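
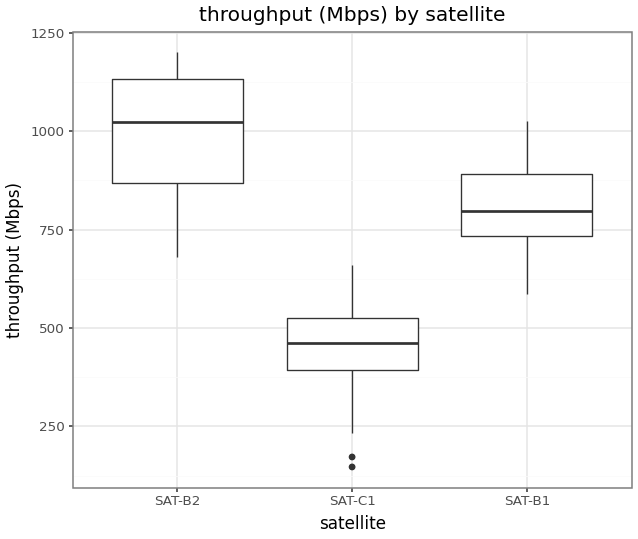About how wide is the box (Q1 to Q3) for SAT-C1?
≈ 150

Q3 ≈ 550, Q1 ≈ 400; IQR ≈ 150.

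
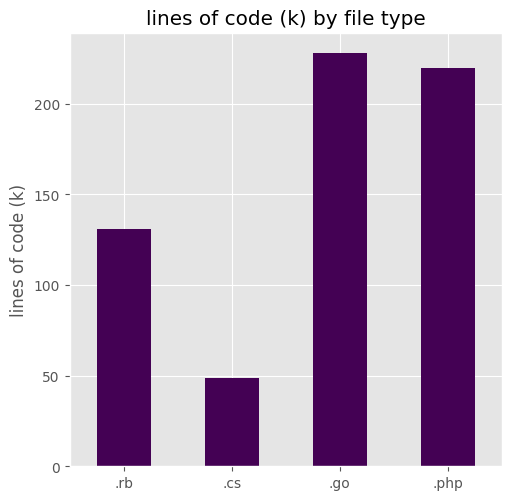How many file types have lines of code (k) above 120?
Above 120: .rb, .go, .php.

3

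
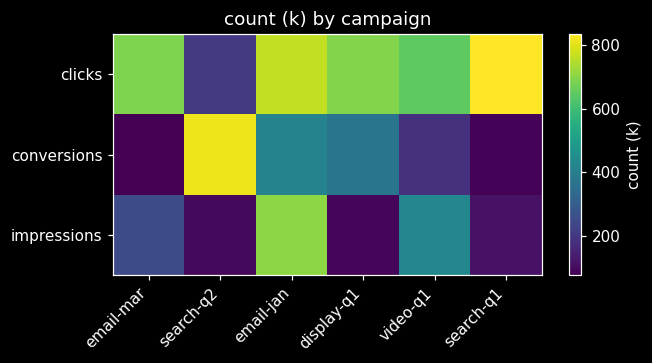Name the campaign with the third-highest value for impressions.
email-mar

Top 4 for impressions: email-jan ≈ 700, video-q1 ≈ 400, email-mar ≈ 300, search-q1 ≈ 100.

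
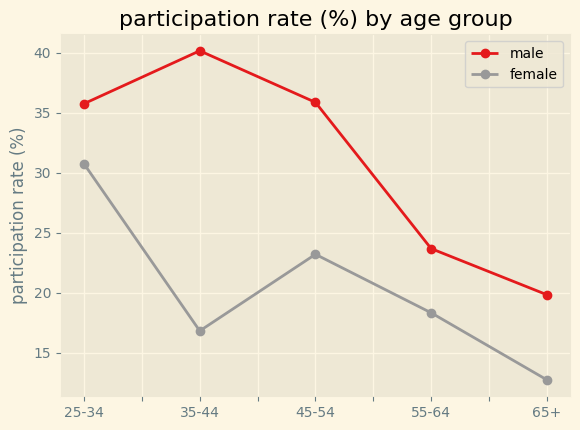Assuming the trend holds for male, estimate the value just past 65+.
≈ 12.5

Last three: 35, 25, 20 → slope ≈ -7.5/step → next ≈ 12.5.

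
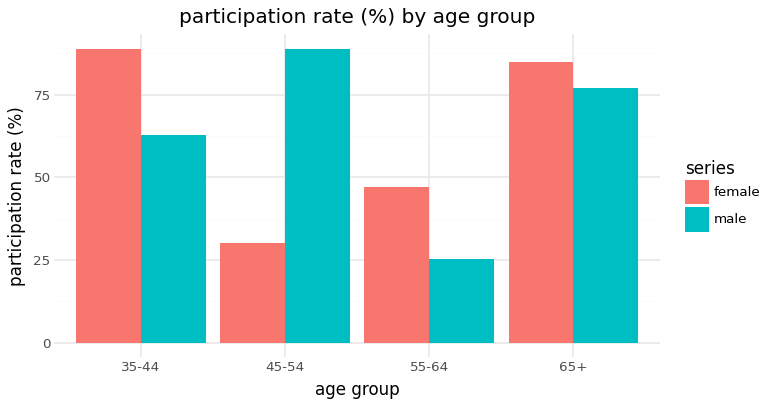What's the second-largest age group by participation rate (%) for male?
65+

Top 3 for male: 45-54 ≈ 90, 65+ ≈ 80, 35-44 ≈ 60.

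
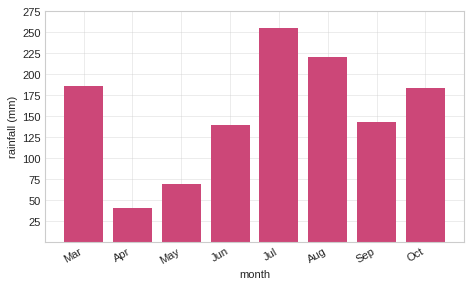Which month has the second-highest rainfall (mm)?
Aug

Top 3: Jul ≈ 250, Aug ≈ 225, Mar ≈ 175.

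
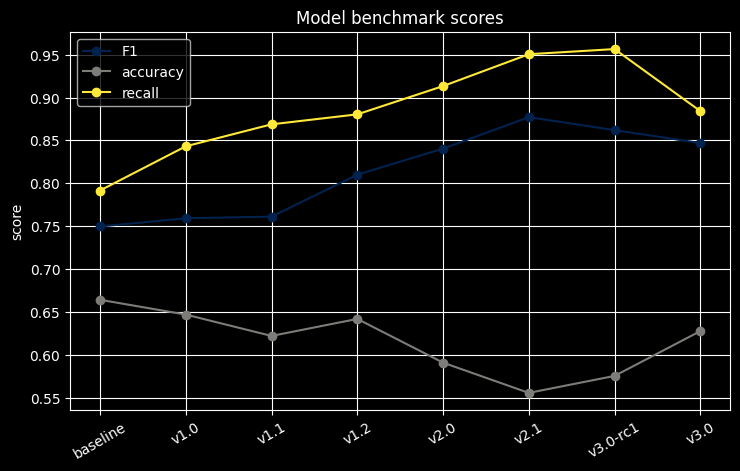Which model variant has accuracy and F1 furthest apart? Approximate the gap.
v2.1: accuracy ≈ 0.55, F1 ≈ 0.90 → gap ≈ 0.35. Next-largest (v3.0-rc1) is only ≈ 0.25.

v2.1, ≈ 0.35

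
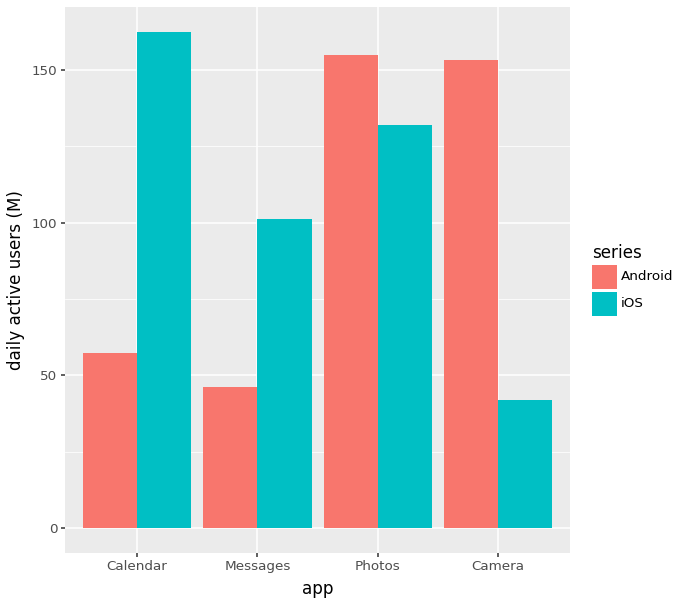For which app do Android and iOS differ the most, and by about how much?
Camera: Android ≈ 160, iOS ≈ 40 → gap ≈ 120. Next-largest (Calendar) is only ≈ 100.

Camera, ≈ 120 M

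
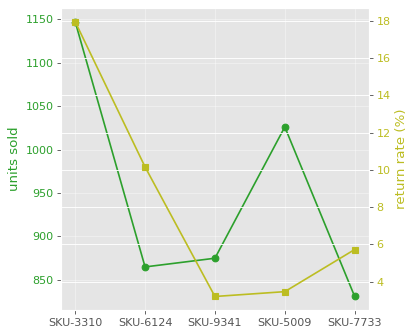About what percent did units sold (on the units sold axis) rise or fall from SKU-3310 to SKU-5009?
SKU-3310 ≈ 1150, SKU-5009 ≈ 1050; (1050 − 1150) / 1150 ≈ -8.7%.

≈ -8.7%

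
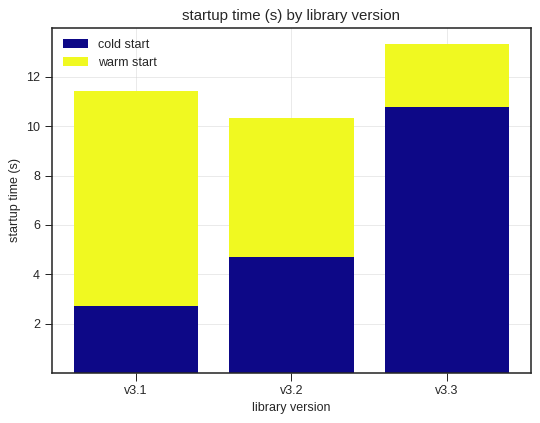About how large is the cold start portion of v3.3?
≈ 10

cold start top ≈ 10, bottom ≈ 0; segment ≈ 10.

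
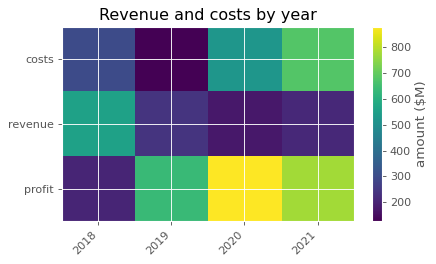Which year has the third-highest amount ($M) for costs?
2018

Top 4 for costs: 2021 ≈ 700, 2020 ≈ 500, 2018 ≈ 300, 2019 ≈ 100.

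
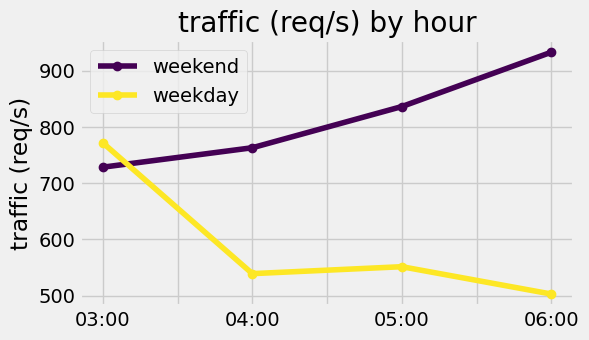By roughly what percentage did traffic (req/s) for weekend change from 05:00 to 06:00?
05:00 ≈ 850, 06:00 ≈ 950; (950 − 850) / 850 ≈ +11.8%.

≈ +11.8%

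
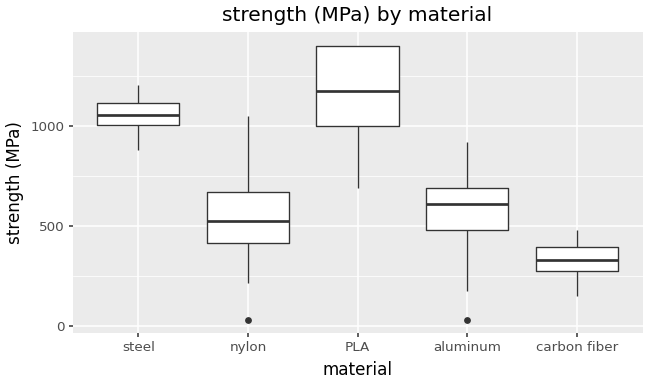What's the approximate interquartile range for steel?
Q3 ≈ 1100, Q1 ≈ 1000; IQR ≈ 100.

≈ 100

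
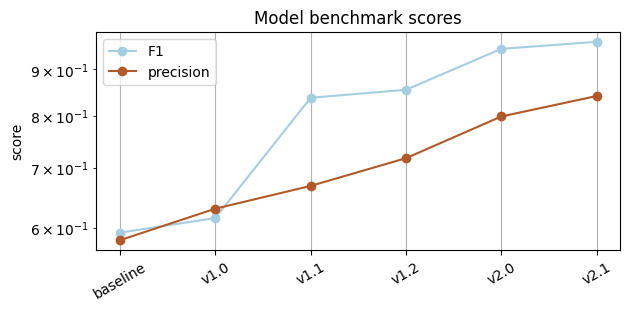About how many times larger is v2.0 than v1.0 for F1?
≈ 1.58×

v2.0 ≈ 0.95, v1.0 ≈ 0.60; 0.95/0.60 ≈ 1.58.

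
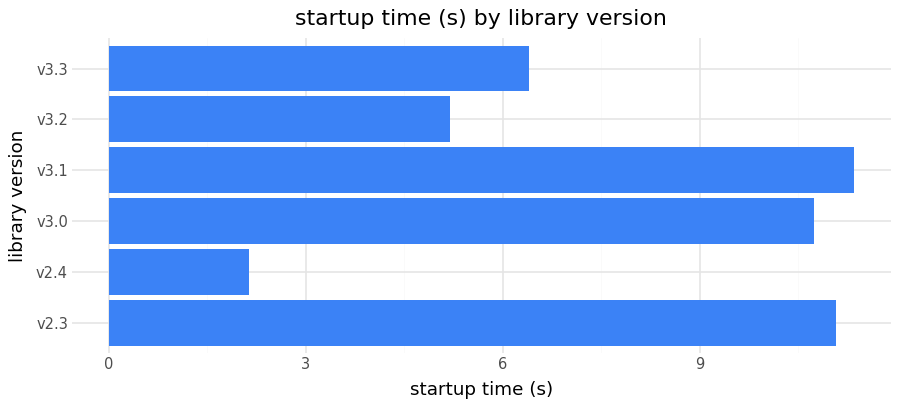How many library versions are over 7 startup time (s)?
3

Above 7: v2.3, v3.0, v3.1.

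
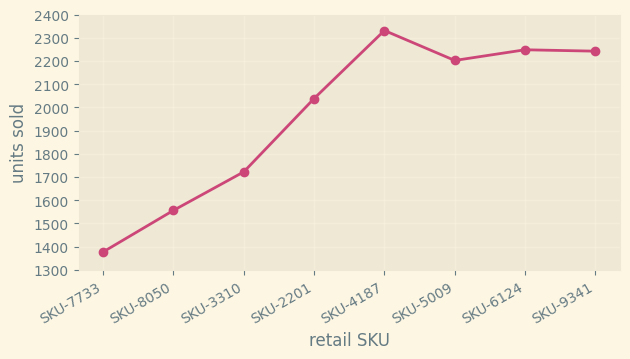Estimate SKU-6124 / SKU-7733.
≈ 1.57×

SKU-6124 ≈ 2200, SKU-7733 ≈ 1400; 2200/1400 ≈ 1.57.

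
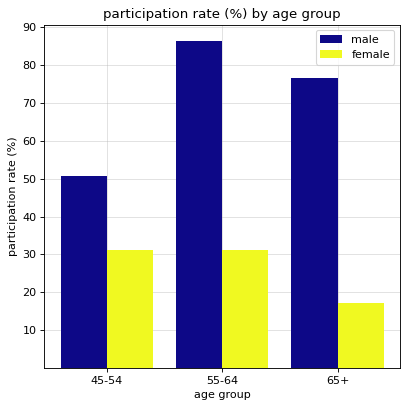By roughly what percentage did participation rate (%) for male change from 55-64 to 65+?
≈ -11.1%

55-64 ≈ 90, 65+ ≈ 80; (80 − 90) / 90 ≈ -11.1%.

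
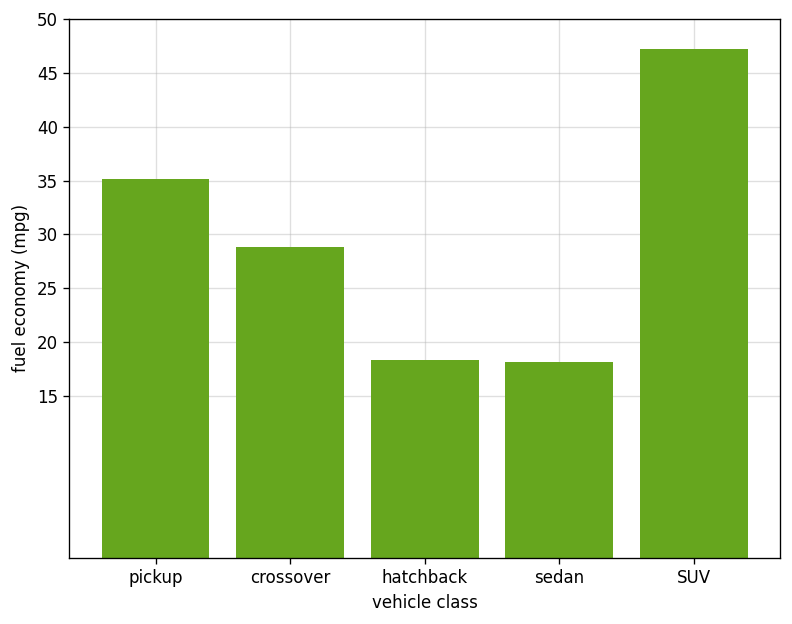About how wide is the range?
≈ 25

Max SUV ≈ 45, min sedan ≈ 20; range ≈ 25.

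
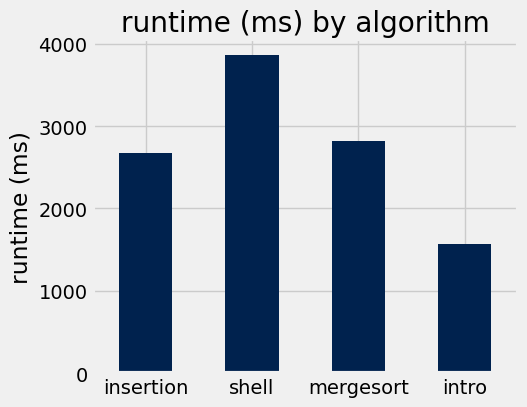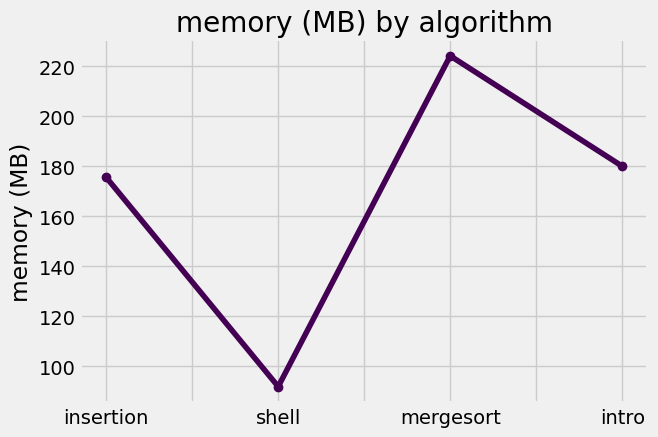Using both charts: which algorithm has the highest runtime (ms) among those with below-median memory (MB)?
Chart 2 median memory (MB) ≈ 175; below-median algorithms: insertion, shell. Among those, shell has the highest runtime (ms) (≈ 4000).

shell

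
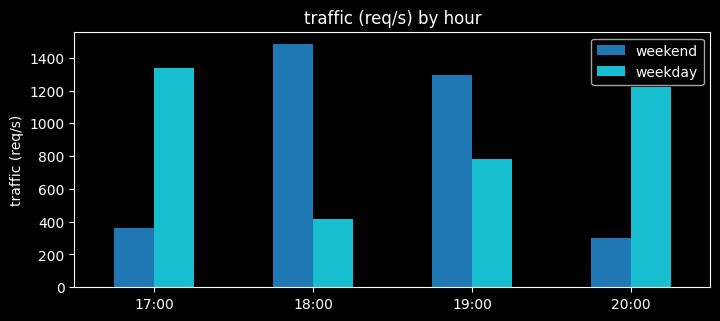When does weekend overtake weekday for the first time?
17:00: weekend ≈ 400 vs weekday ≈ 1400 (not yet); 18:00: weekend ≈ 1400 vs weekday ≈ 400 (first crossover).

18:00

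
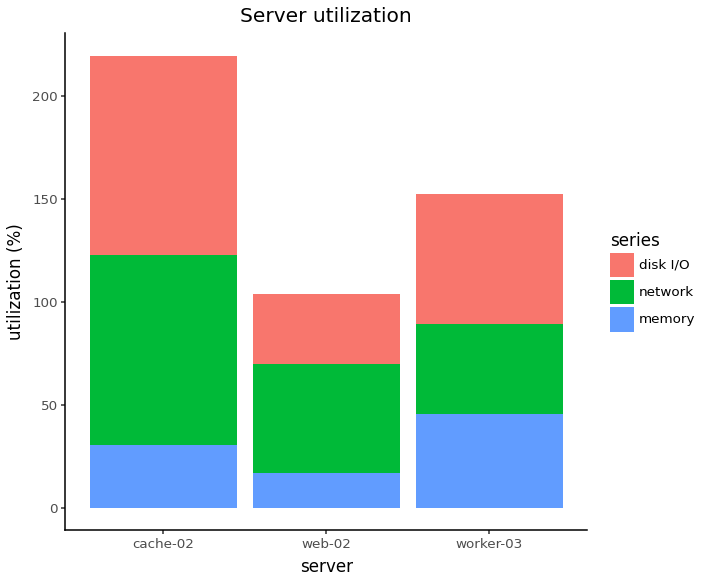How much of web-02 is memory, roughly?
memory top ≈ 20, bottom ≈ 0; segment ≈ 20.

≈ 20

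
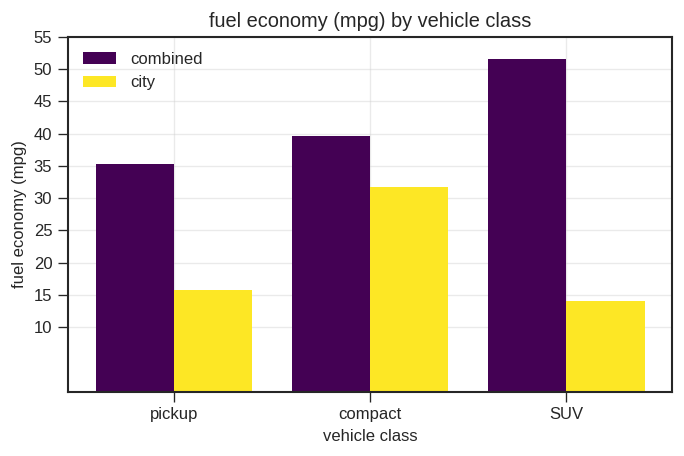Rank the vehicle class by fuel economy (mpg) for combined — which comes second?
compact

Top 3 for combined: SUV ≈ 50, compact ≈ 40, pickup ≈ 35.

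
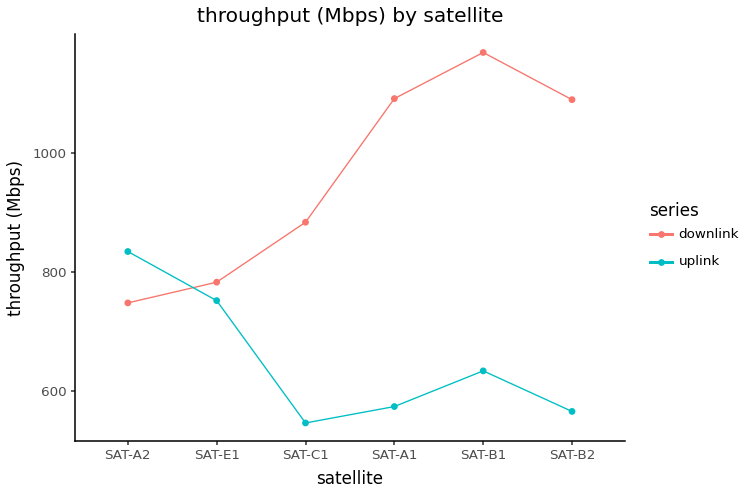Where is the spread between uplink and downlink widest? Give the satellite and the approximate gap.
SAT-B1: uplink ≈ 600, downlink ≈ 1200 → gap ≈ 600. Next-largest (SAT-B2) is only ≈ 500.

SAT-B1, ≈ 600 Mbps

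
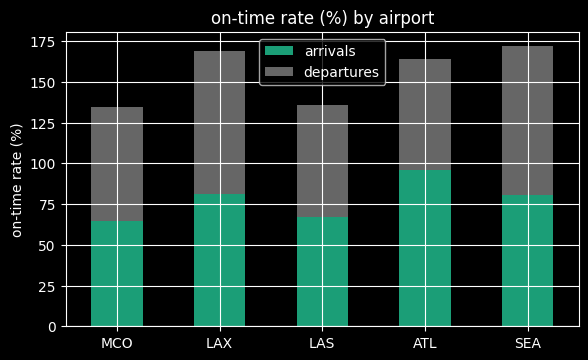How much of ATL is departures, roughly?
≈ 60

departures top ≈ 160, bottom ≈ 100; segment ≈ 60.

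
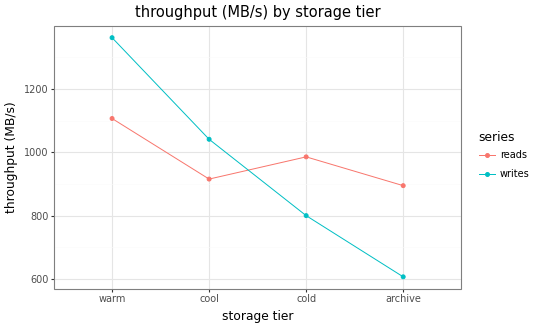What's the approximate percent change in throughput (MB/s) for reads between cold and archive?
≈ -10%

cold ≈ 1000, archive ≈ 900; (900 − 1000) / 1000 ≈ -10%.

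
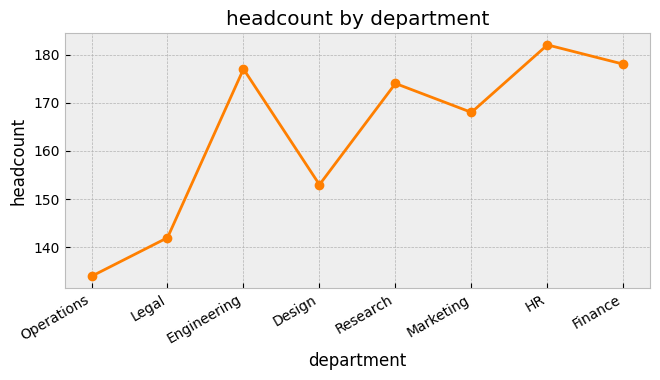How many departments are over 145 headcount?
6

Above 145: Engineering, Design, Research, Marketing, HR, Finance.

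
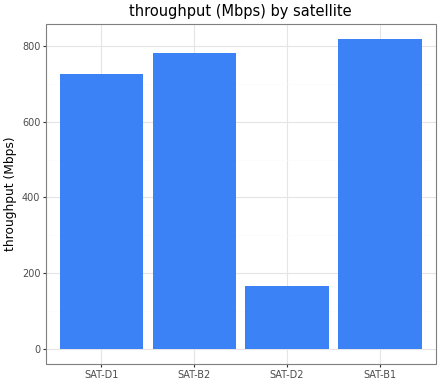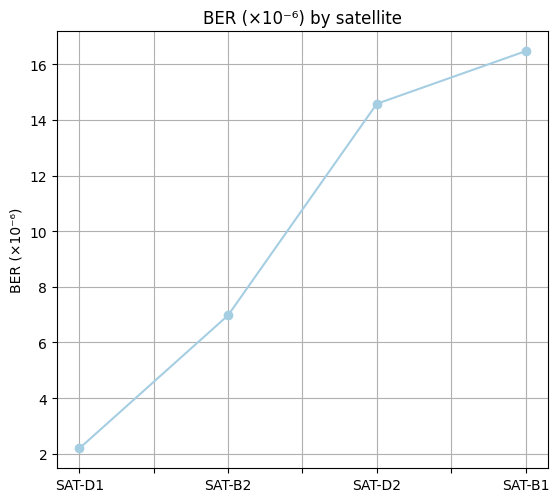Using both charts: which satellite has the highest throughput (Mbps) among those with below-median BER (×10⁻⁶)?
SAT-B2

Chart 2 median BER (×10⁻⁶) ≈ 10; below-median satellites: SAT-D1, SAT-B2. Among those, SAT-B2 has the highest throughput (Mbps) (≈ 800).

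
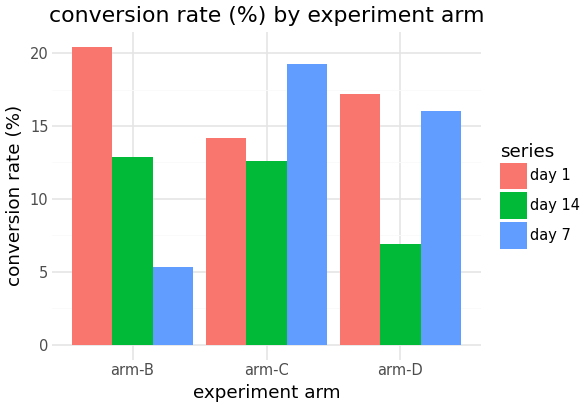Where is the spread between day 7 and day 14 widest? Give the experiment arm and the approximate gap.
arm-D: day 7 ≈ 16, day 14 ≈ 6 → gap ≈ 10. Next-largest (arm-B) is only ≈ 6.

arm-D, ≈ 10 %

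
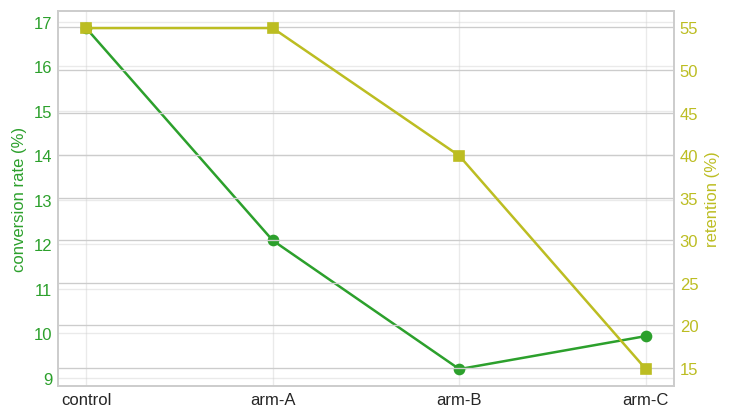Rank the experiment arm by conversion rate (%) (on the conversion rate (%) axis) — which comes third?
arm-C

Top 4 (on the conversion rate (%) axis): control ≈ 17, arm-A ≈ 12, arm-C ≈ 10, arm-B ≈ 9.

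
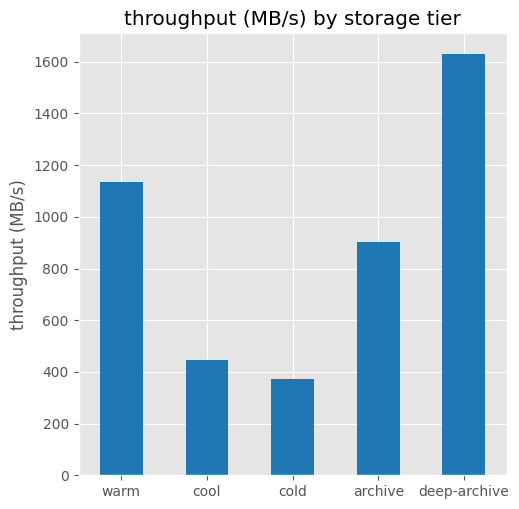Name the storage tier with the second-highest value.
warm

Top 3: deep-archive ≈ 1600, warm ≈ 1200, archive ≈ 1000.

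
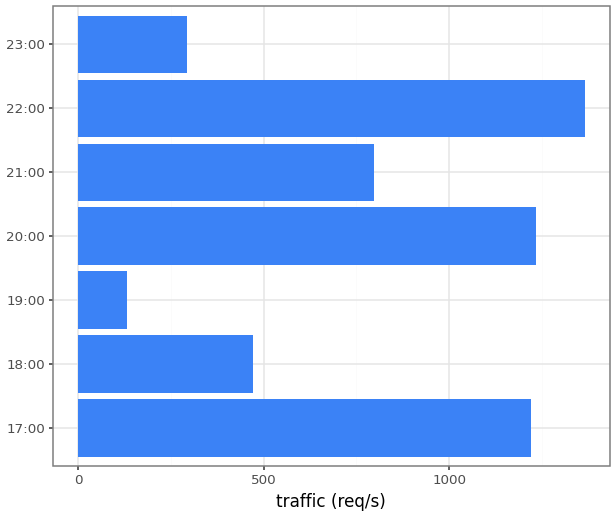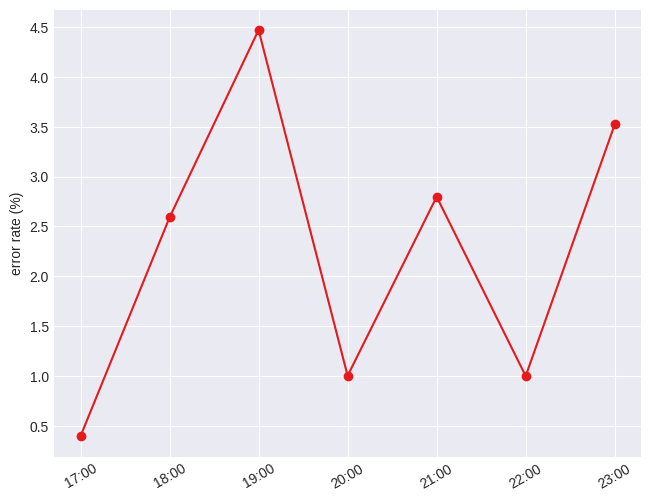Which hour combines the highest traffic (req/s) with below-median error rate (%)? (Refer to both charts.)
22:00

Chart 2 median error rate (%) ≈ 2.5; below-median hours: 17:00, 20:00, 22:00. Among those, 22:00 has the highest traffic (req/s) (≈ 1400).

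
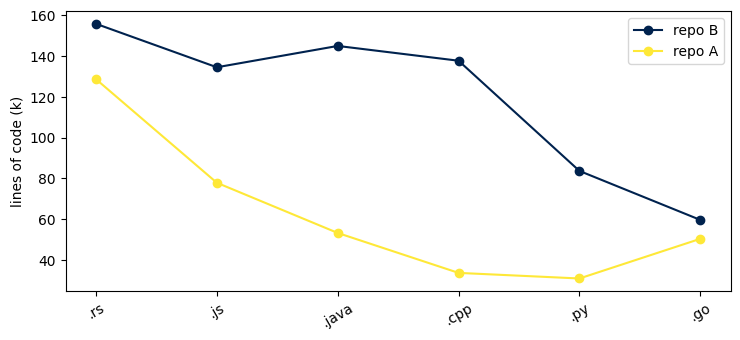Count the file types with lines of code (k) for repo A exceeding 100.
1

Above 100: .rs.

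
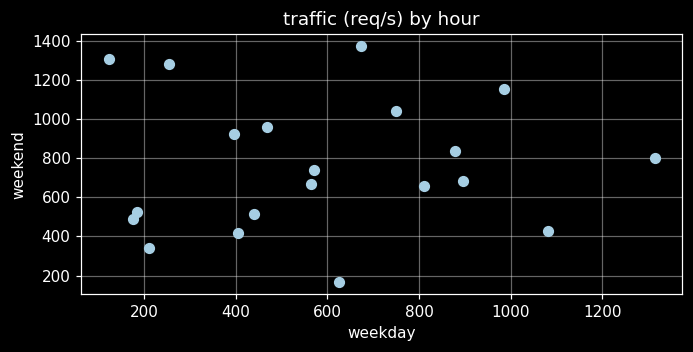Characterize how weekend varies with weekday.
no clear correlation

Points are roughly uncorrelated; weak (|r| ≈ 0.0).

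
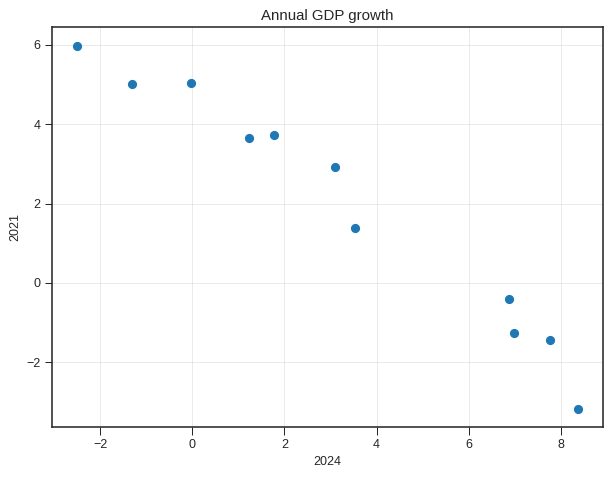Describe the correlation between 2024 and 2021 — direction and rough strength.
negative, strong

Points are negatively correlated; strong (|r| ≈ 1.0).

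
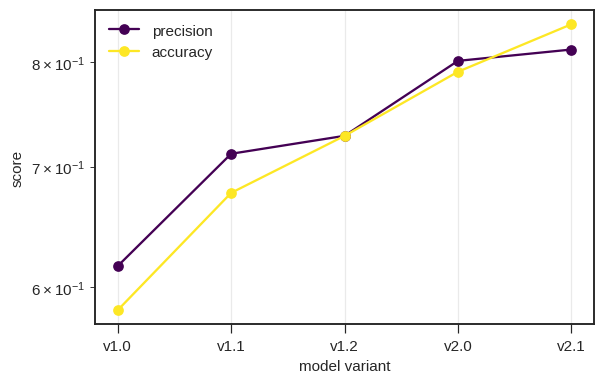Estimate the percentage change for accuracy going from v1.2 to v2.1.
≈ +13.3%

v1.2 ≈ 0.75, v2.1 ≈ 0.85; (0.85 − 0.75) / 0.75 ≈ +13.3%.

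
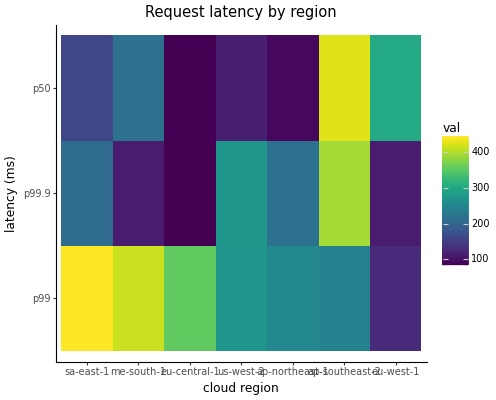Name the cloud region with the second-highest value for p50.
eu-west-1

Top 3 for p50: ap-southeast-2 ≈ 450, eu-west-1 ≈ 300, me-south-1 ≈ 200.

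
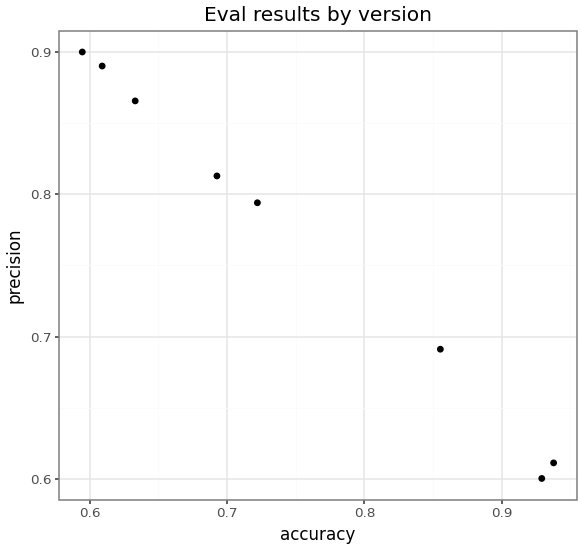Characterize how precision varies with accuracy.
Points are negatively correlated; strong (|r| ≈ 1.0).

negative, strong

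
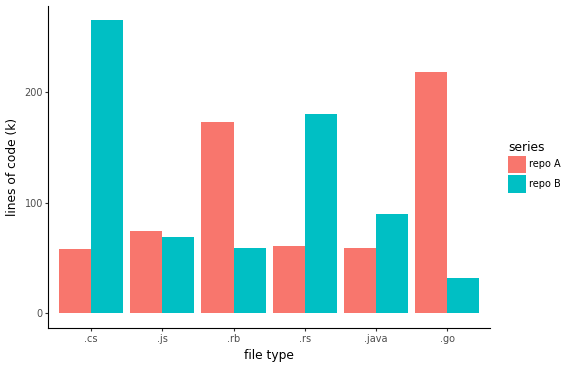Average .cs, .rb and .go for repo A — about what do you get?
≈ 150

(50 + 175 + 225) / 3 ≈ 150.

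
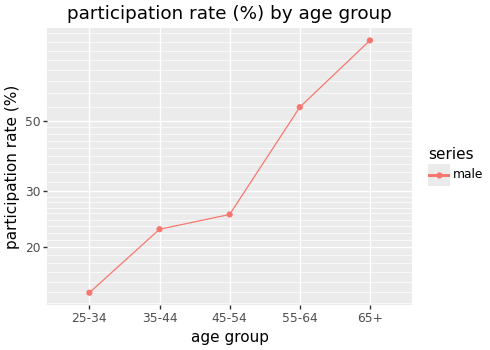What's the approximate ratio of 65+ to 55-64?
≈ 1.5×

65+ ≈ 90, 55-64 ≈ 60; 90/60 ≈ 1.5.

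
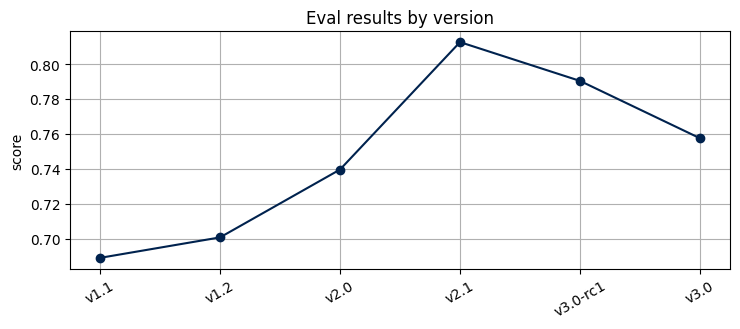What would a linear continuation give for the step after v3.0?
Last three: 0.82, 0.80, 0.76 → slope ≈ -0.03/step → next ≈ 0.73.

≈ 0.73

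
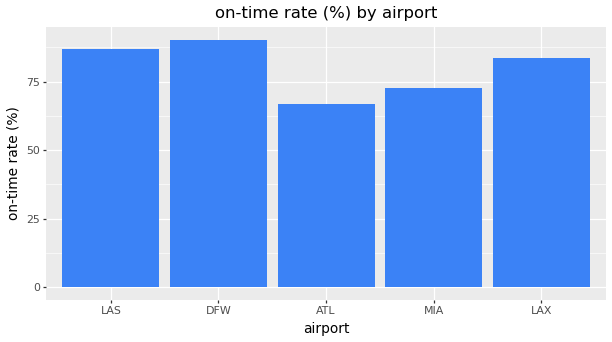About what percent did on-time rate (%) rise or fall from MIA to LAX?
≈ +14.3%

MIA ≈ 70, LAX ≈ 80; (80 − 70) / 70 ≈ +14.3%.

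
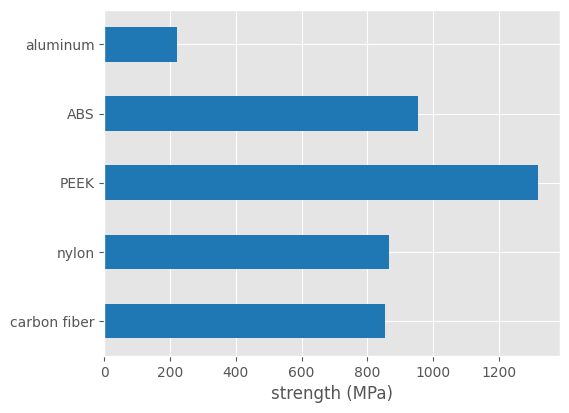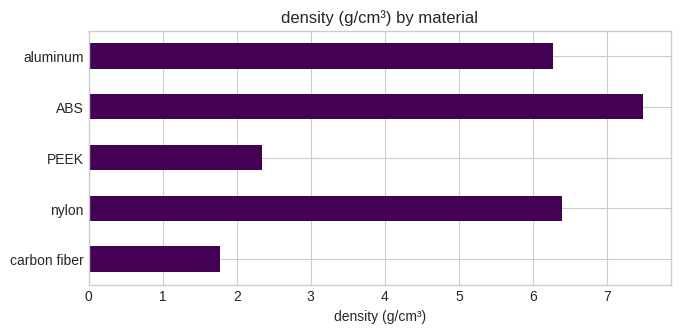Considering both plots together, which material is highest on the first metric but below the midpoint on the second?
PEEK

Chart 2 median density (g/cm³) ≈ 6; below-median materials: carbon fiber, PEEK. Among those, PEEK has the highest strength (MPa) (≈ 1400).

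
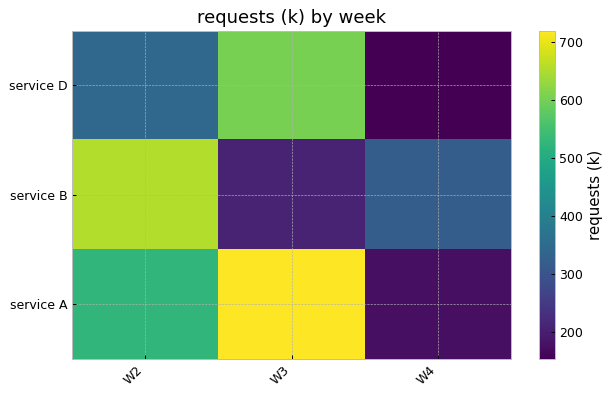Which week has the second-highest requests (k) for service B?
Top 3 for service B: W2 ≈ 650, W4 ≈ 300, W3 ≈ 200.

W4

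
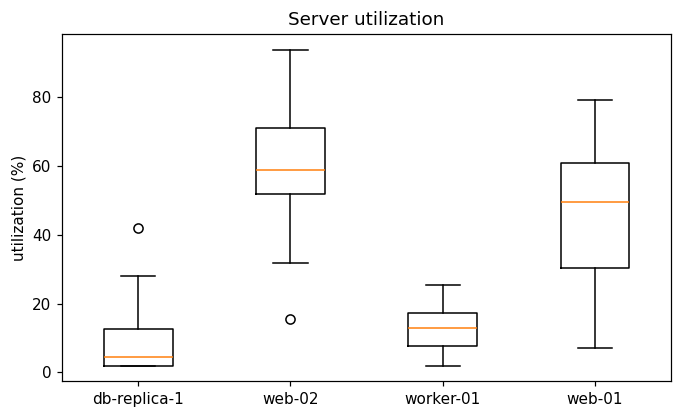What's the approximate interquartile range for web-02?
≈ 20

Q3 ≈ 70, Q1 ≈ 50; IQR ≈ 20.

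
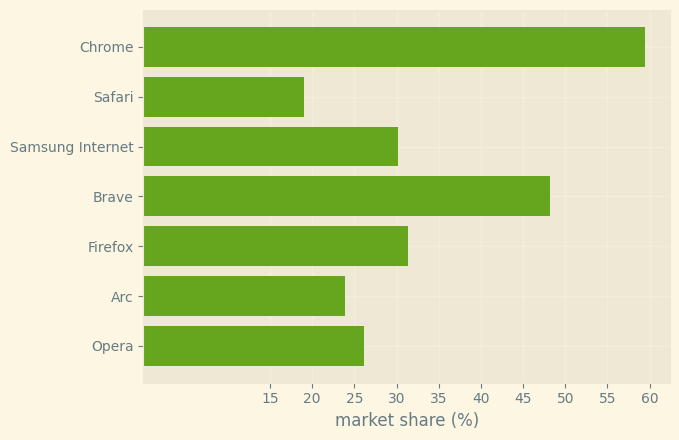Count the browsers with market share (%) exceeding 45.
2

Above 45: Chrome, Brave.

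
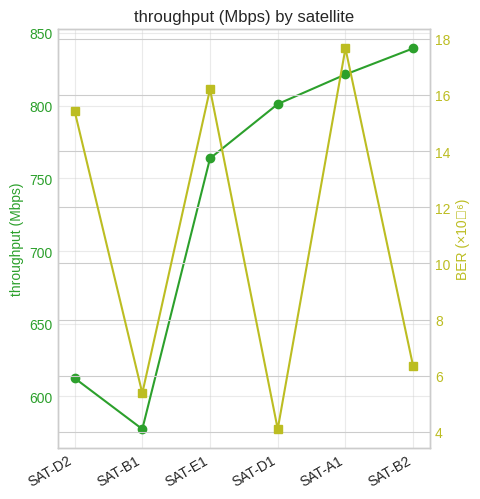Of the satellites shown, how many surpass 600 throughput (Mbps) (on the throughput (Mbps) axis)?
5

Above 600: SAT-D2, SAT-E1, SAT-D1, SAT-A1, SAT-B2.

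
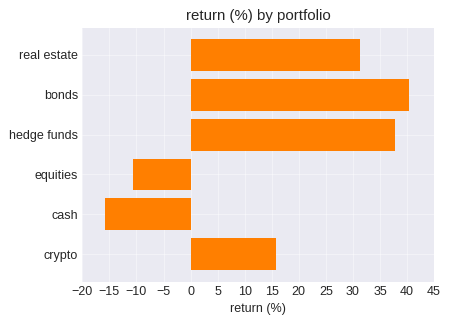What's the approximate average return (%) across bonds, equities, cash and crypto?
≈ 8

(40 + -10 + -15 + 15) / 4 ≈ 8.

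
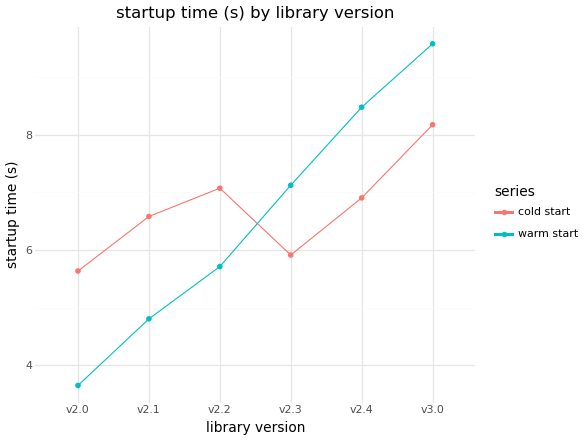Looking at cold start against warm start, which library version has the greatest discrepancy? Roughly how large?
v2.0, ≈ 2.0 s

v2.0: cold start ≈ 5.5, warm start ≈ 3.5 → gap ≈ 2.0. Next-largest (v2.1) is only ≈ 1.5.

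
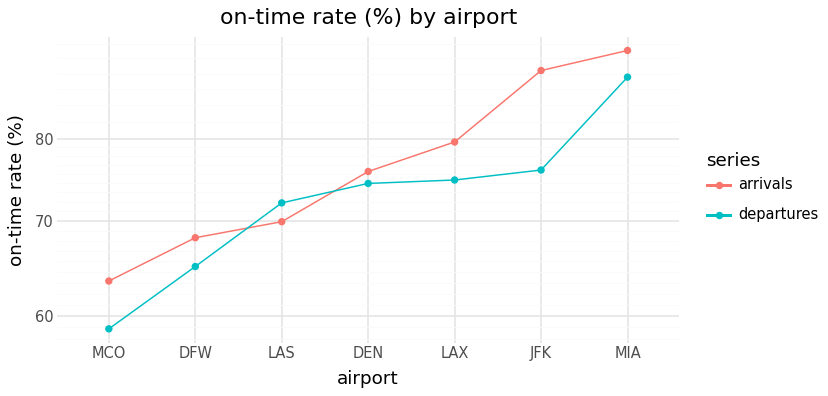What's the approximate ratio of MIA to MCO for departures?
MIA ≈ 90, MCO ≈ 60; 90/60 ≈ 1.5.

≈ 1.5×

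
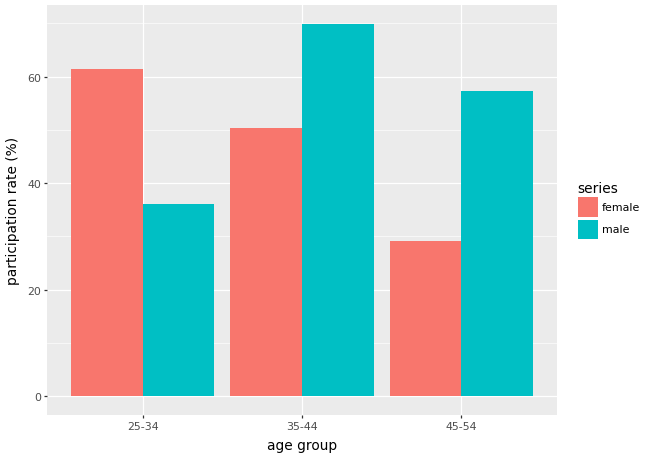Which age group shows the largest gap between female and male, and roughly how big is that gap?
45-54: female ≈ 30, male ≈ 60 → gap ≈ 30. Next-largest (25-34) is only ≈ 20.

45-54, ≈ 30 %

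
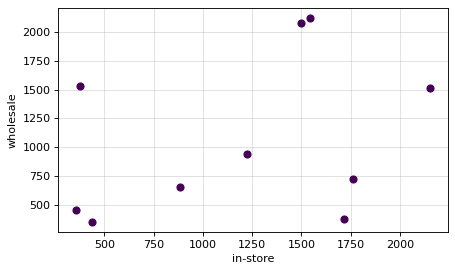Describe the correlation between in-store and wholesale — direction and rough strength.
Points are positively correlated; weak (|r| ≈ 0.3).

positive, weak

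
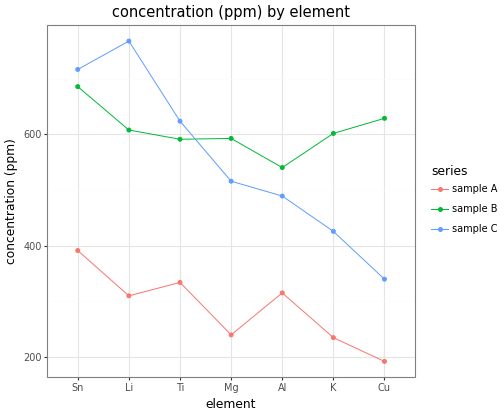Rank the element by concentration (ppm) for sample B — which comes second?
Top 3 for sample B: Sn ≈ 700, Cu ≈ 650, Li ≈ 600.

Cu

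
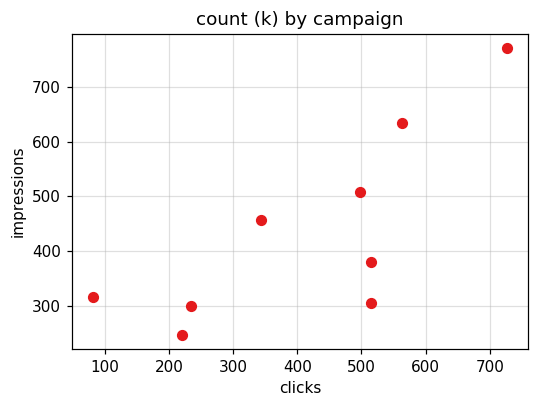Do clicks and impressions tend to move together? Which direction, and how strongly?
Points are positively correlated; strong (|r| ≈ 0.8).

positive, strong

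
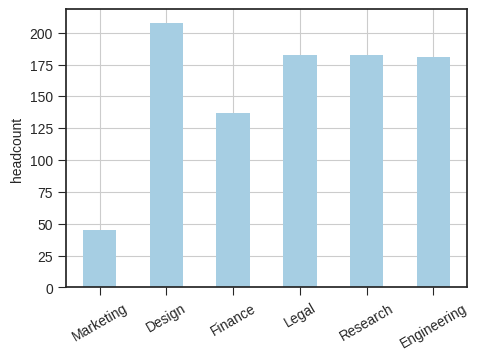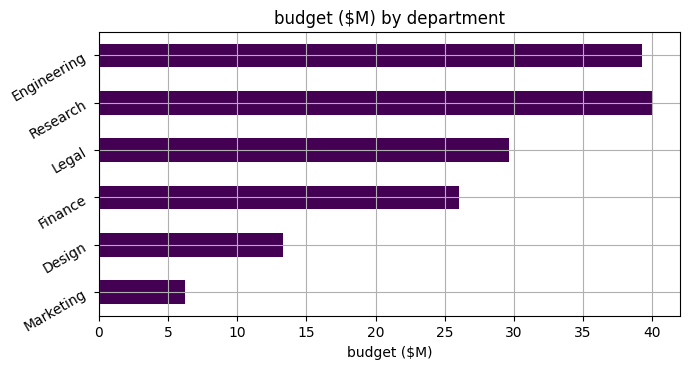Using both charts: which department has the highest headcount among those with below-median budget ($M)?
Chart 2 median budget ($M) ≈ 30; below-median departments: Marketing, Design, Finance. Among those, Design has the highest headcount (≈ 200).

Design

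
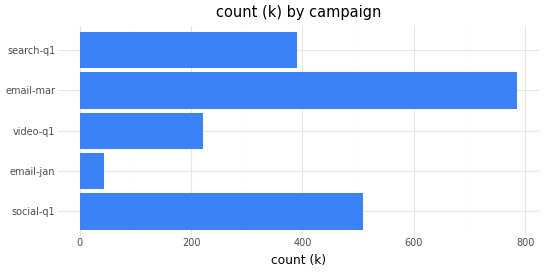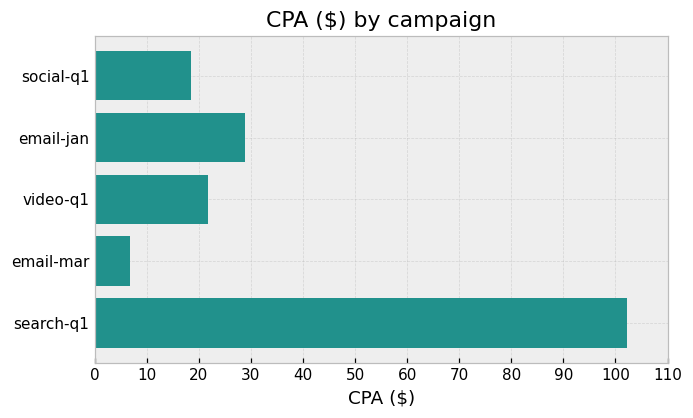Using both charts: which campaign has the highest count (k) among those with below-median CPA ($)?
email-mar

Chart 2 median CPA ($) ≈ 20; below-median campaigns: social-q1, email-mar. Among those, email-mar has the highest count (k) (≈ 800).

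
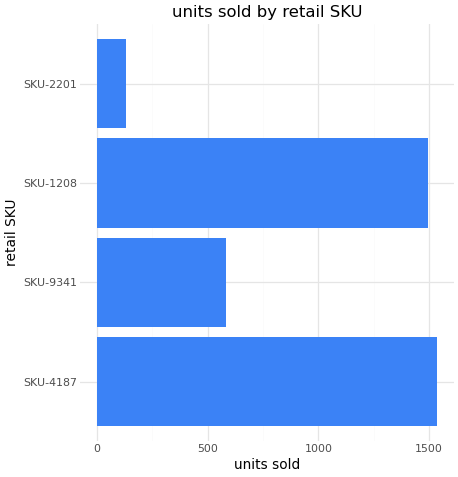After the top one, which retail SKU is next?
SKU-1208

Top 3: SKU-4187 ≈ 1600, SKU-1208 ≈ 1400, SKU-9341 ≈ 600.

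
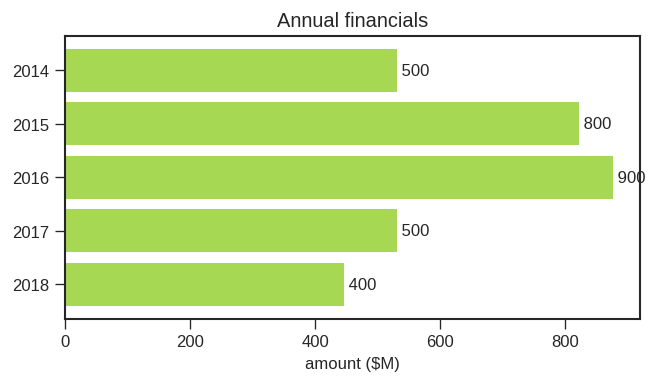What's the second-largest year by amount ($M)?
2015

Top 3: 2016 ≈ 900, 2015 ≈ 800, 2017 ≈ 500.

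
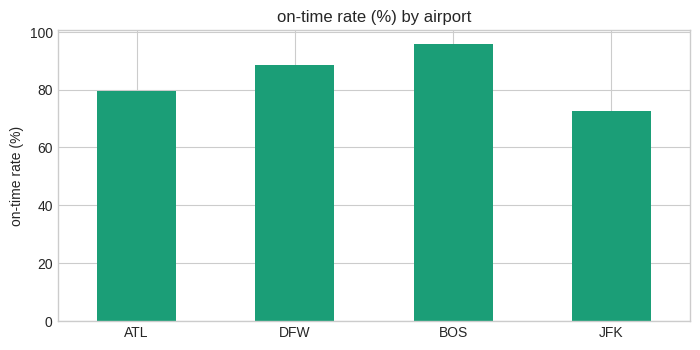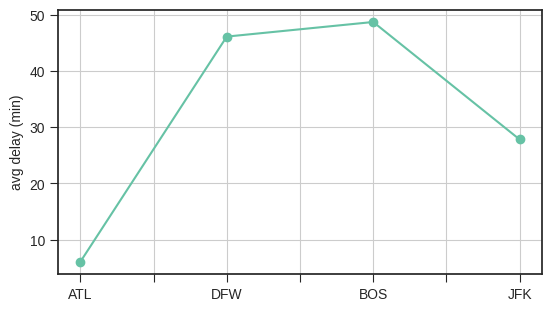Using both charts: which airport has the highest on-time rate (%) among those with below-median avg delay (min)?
Chart 2 median avg delay (min) ≈ 35; below-median airports: ATL, JFK. Among those, ATL has the highest on-time rate (%) (≈ 80).

ATL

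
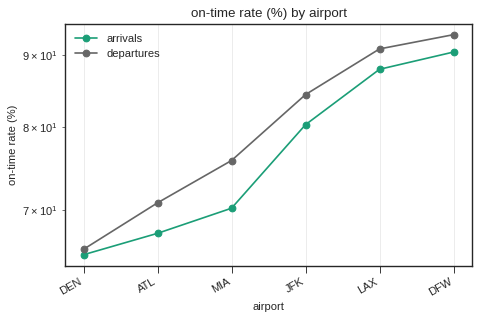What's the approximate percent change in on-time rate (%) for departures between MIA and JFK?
≈ +13.3%

MIA ≈ 75, JFK ≈ 85; (85 − 75) / 75 ≈ +13.3%.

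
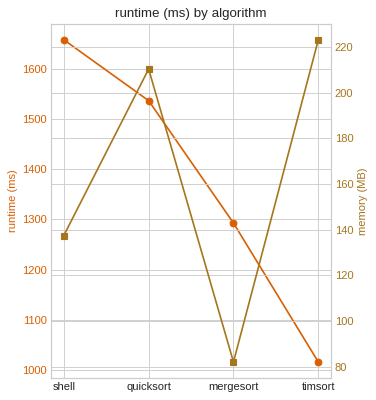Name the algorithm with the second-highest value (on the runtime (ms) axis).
quicksort

Top 3 (on the runtime (ms) axis): shell ≈ 1700, quicksort ≈ 1500, mergesort ≈ 1300.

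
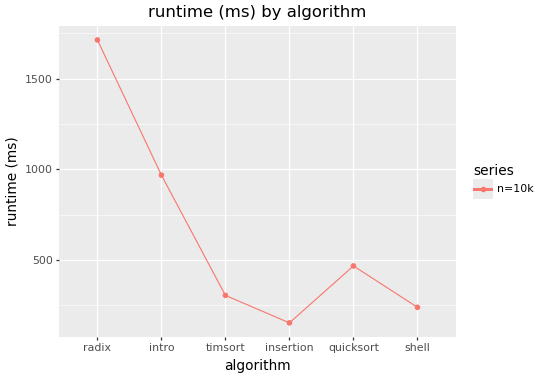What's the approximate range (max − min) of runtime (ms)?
≈ 1600

Max radix ≈ 1800, min insertion ≈ 200; range ≈ 1600.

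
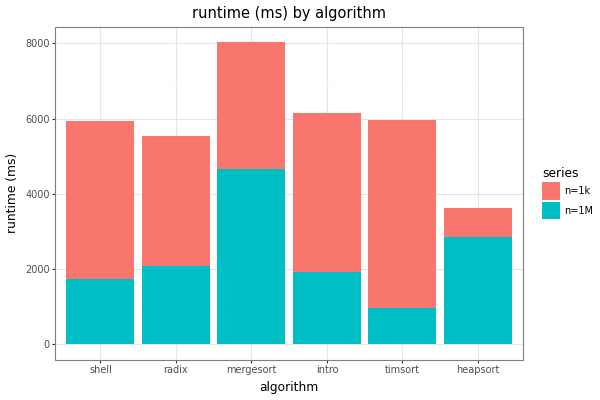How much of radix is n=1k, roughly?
n=1k top ≈ 6000, bottom ≈ 2000; segment ≈ 4000.

≈ 4000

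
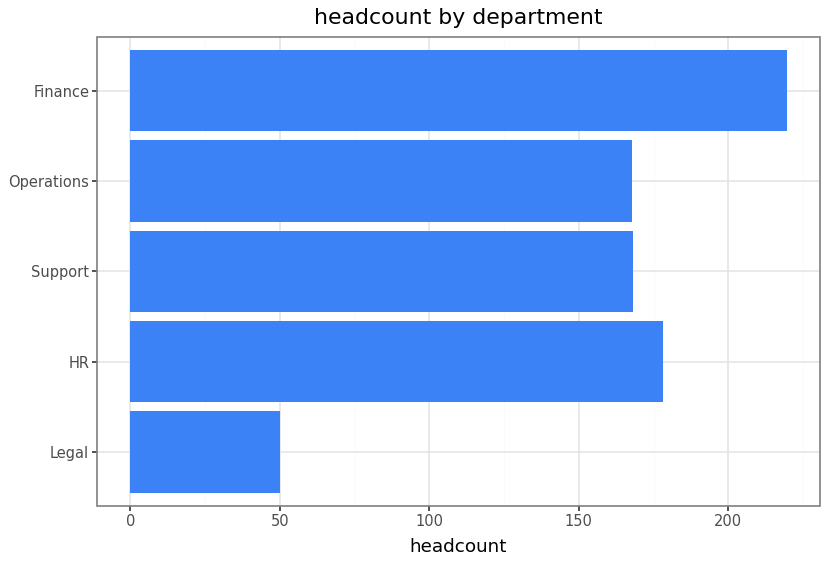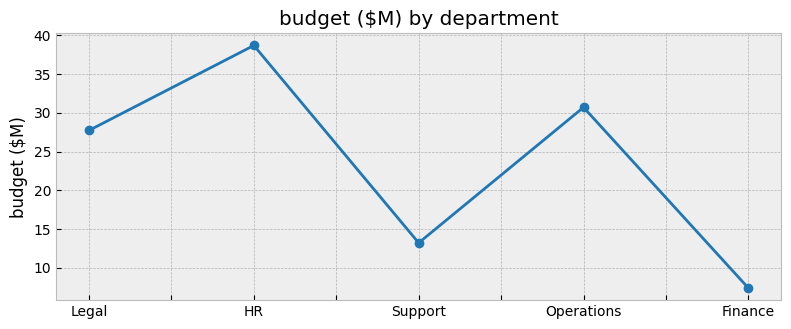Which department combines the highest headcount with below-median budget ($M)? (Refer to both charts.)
Finance

Chart 2 median budget ($M) ≈ 30; below-median departments: Support, Finance. Among those, Finance has the highest headcount (≈ 225).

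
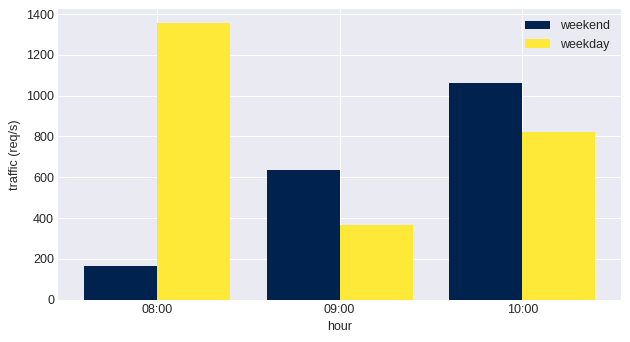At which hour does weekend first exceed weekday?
09:00

08:00: weekend ≈ 200 vs weekday ≈ 1400 (not yet); 09:00: weekend ≈ 600 vs weekday ≈ 400 (first crossover).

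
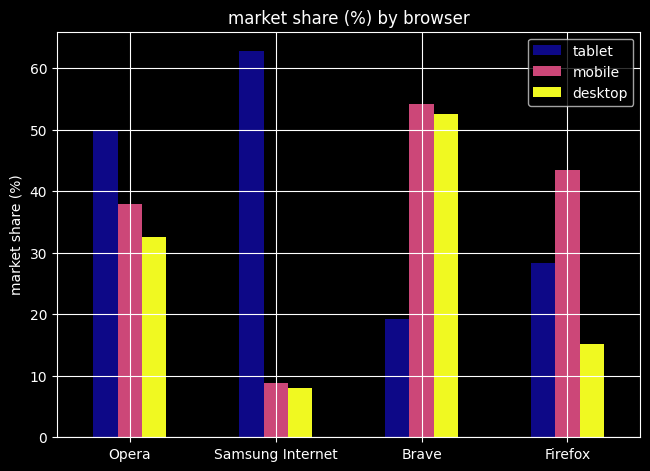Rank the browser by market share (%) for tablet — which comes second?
Opera

Top 3 for tablet: Samsung Internet ≈ 60, Opera ≈ 50, Firefox ≈ 30.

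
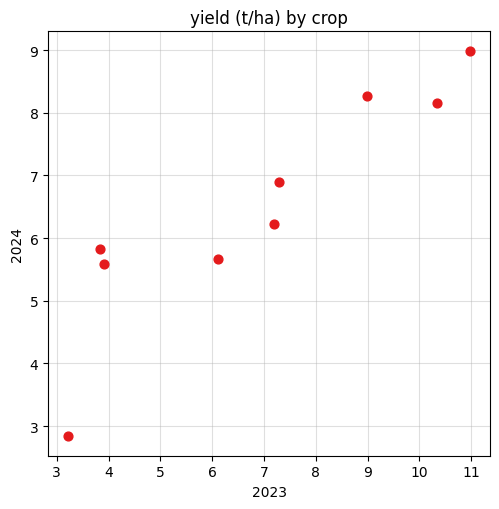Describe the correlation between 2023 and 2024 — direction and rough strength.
positive, strong

Points are positively correlated; strong (|r| ≈ 0.9).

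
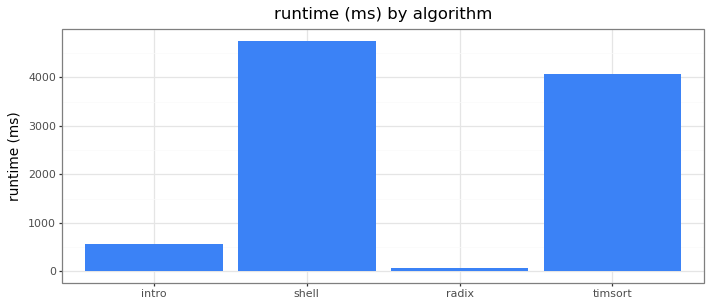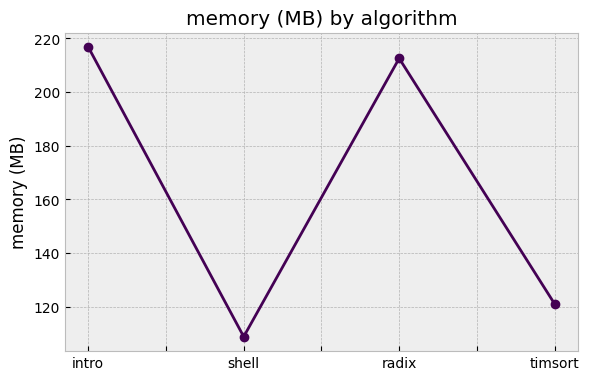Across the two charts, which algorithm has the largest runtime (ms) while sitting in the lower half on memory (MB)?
Chart 2 median memory (MB) ≈ 160; below-median algorithms: shell, timsort. Among those, shell has the highest runtime (ms) (≈ 5000).

shell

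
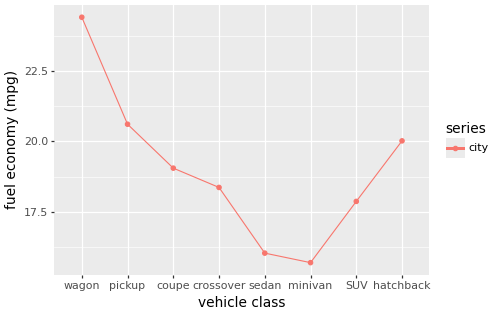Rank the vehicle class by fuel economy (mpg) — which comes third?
Top 4: wagon ≈ 24, pickup ≈ 21, hatchback ≈ 20, coupe ≈ 19.

hatchback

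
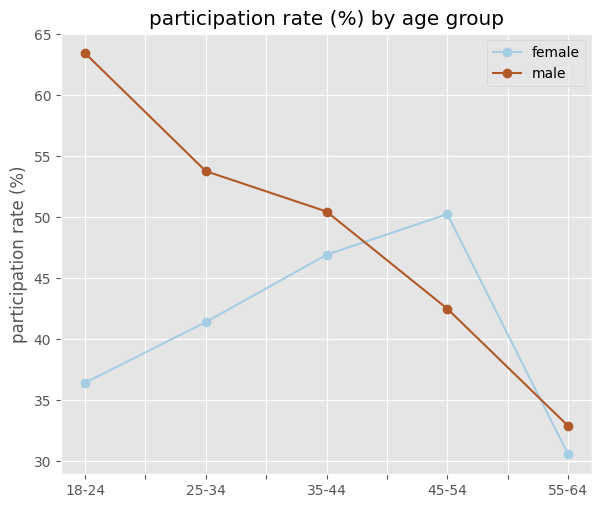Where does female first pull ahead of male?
45-54

35-44: female ≈ 45 vs male ≈ 50 (not yet); 45-54: female ≈ 50 vs male ≈ 40 (first crossover).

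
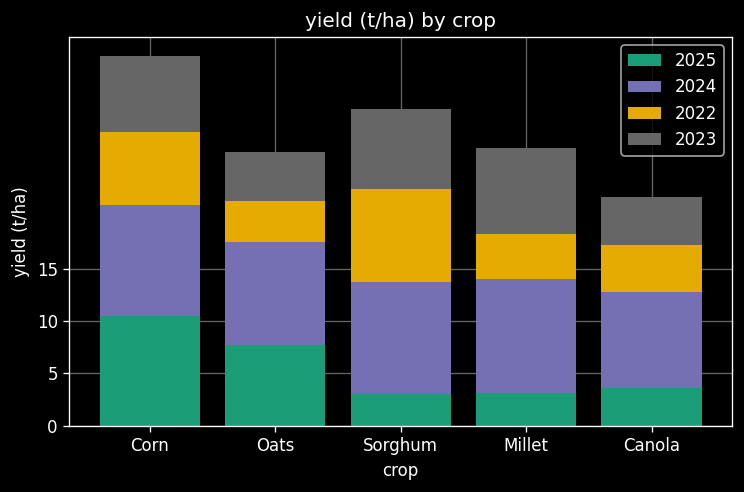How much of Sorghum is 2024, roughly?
2024 top ≈ 15, bottom ≈ 5; segment ≈ 10.

≈ 10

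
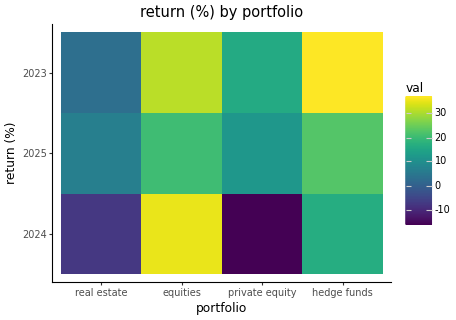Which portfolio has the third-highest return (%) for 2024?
real estate

Top 4 for 2024: equities ≈ 35, hedge funds ≈ 15, real estate ≈ -10, private equity ≈ -15.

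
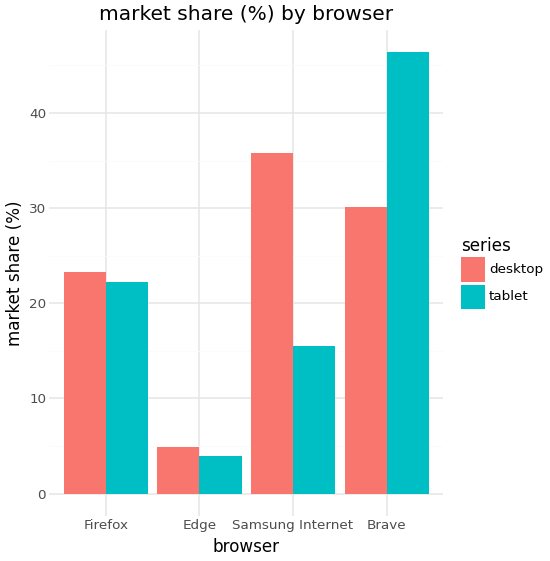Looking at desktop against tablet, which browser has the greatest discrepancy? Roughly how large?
Samsung Internet: desktop ≈ 35, tablet ≈ 15 → gap ≈ 20. Next-largest (Brave) is only ≈ 15.

Samsung Internet, ≈ 20 %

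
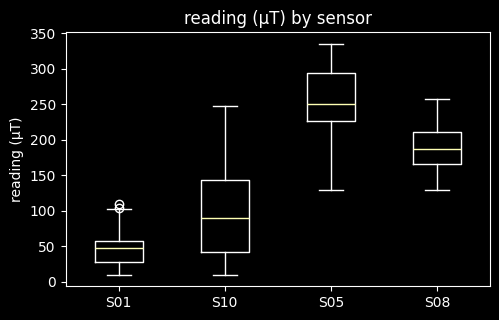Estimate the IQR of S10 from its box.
Q3 ≈ 140, Q1 ≈ 40; IQR ≈ 100.

≈ 100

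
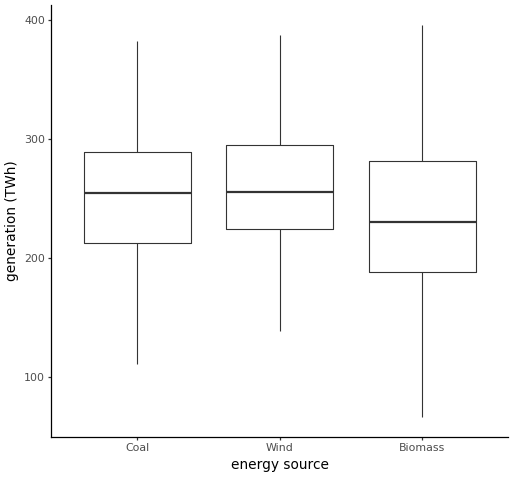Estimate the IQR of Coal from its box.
≈ 78

Q3 ≈ 290, Q1 ≈ 212; IQR ≈ 78.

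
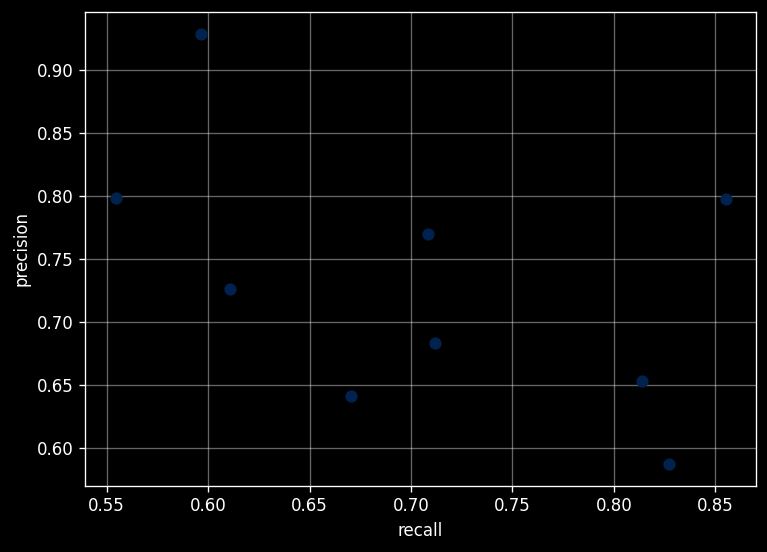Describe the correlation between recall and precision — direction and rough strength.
Points are negatively correlated; moderate (|r| ≈ 0.5).

negative, moderate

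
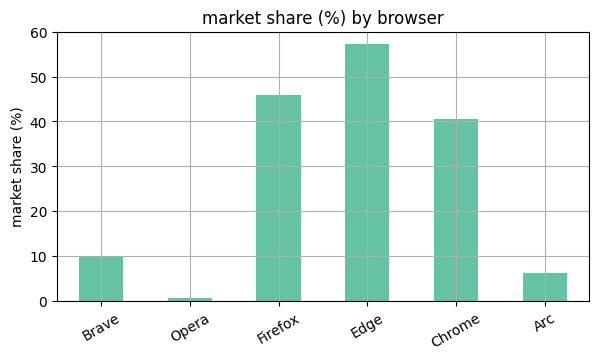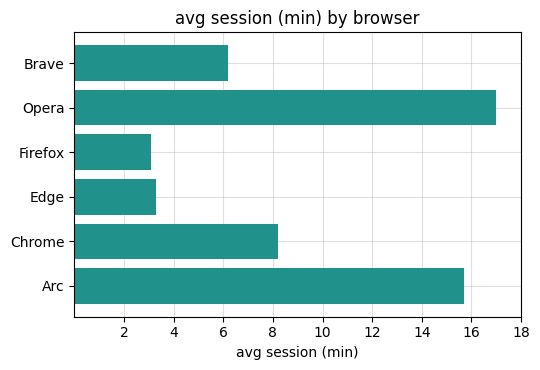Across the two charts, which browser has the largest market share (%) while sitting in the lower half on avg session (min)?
Chart 2 median avg session (min) ≈ 8; below-median browsers: Brave, Firefox, Edge. Among those, Edge has the highest market share (%) (≈ 60).

Edge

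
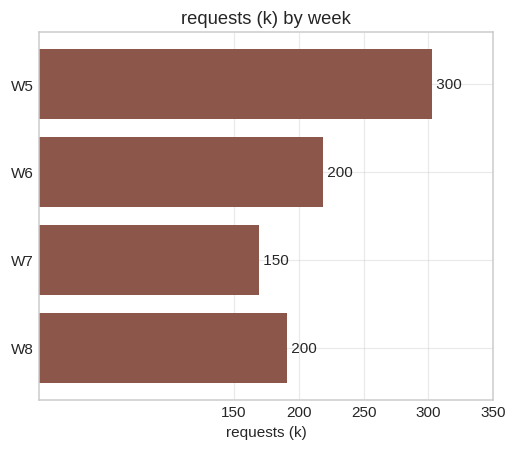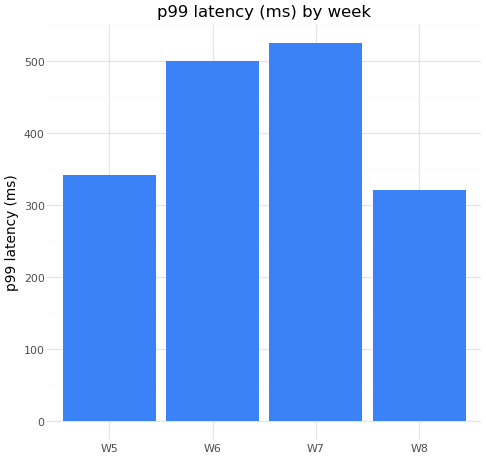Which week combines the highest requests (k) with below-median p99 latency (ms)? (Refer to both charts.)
W5

Chart 2 median p99 latency (ms) ≈ 400; below-median weeks: W5, W8. Among those, W5 has the highest requests (k) (≈ 300).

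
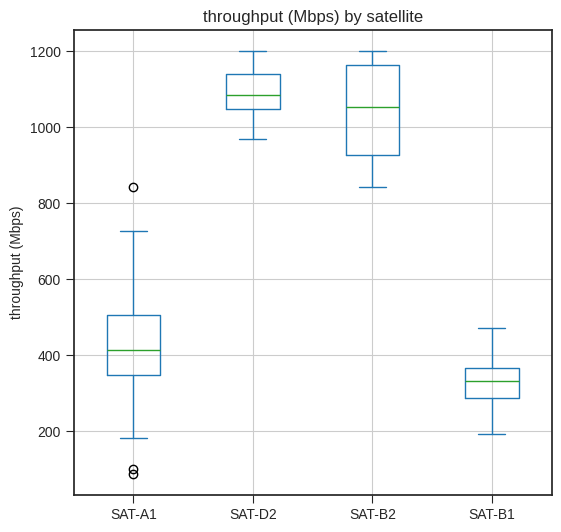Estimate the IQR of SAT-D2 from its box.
Q3 ≈ 1100, Q1 ≈ 1000; IQR ≈ 100.

≈ 100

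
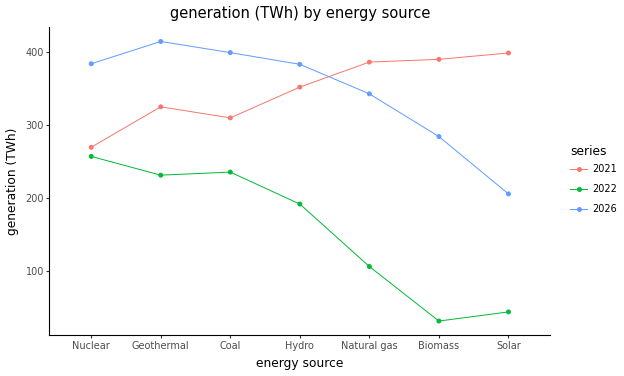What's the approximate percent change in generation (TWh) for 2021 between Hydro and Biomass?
≈ +14.3%

Hydro ≈ 350, Biomass ≈ 400; (400 − 350) / 350 ≈ +14.3%.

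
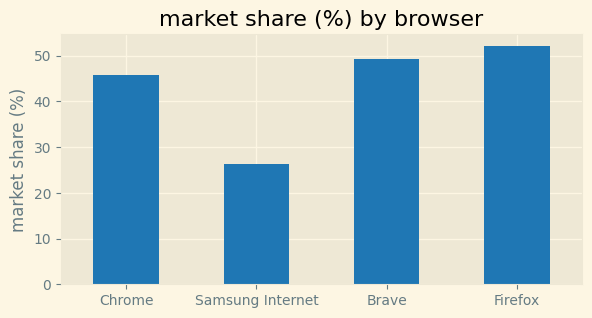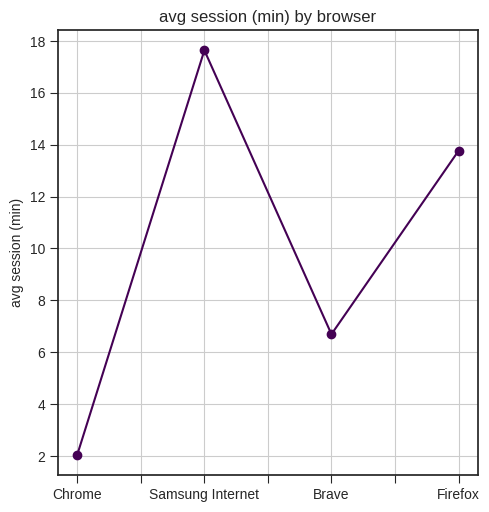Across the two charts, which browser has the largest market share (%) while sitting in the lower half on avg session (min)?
Chart 2 median avg session (min) ≈ 10; below-median browsers: Chrome, Brave. Among those, Brave has the highest market share (%) (≈ 50).

Brave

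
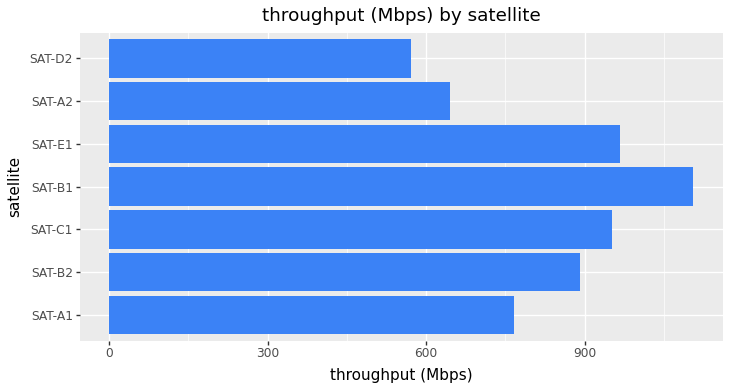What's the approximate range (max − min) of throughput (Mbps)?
Max SAT-B1 ≈ 1100, min SAT-D2 ≈ 600; range ≈ 500.

≈ 500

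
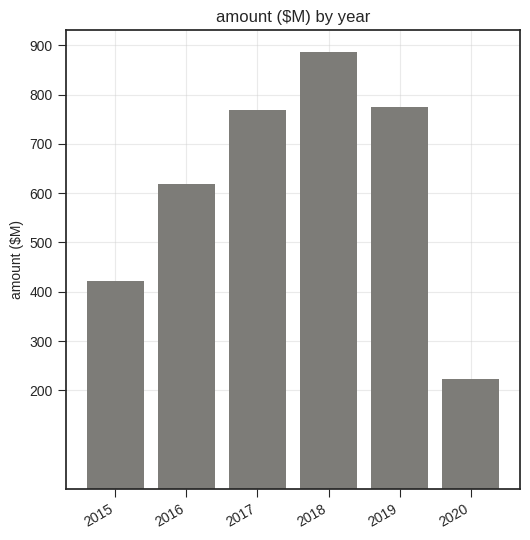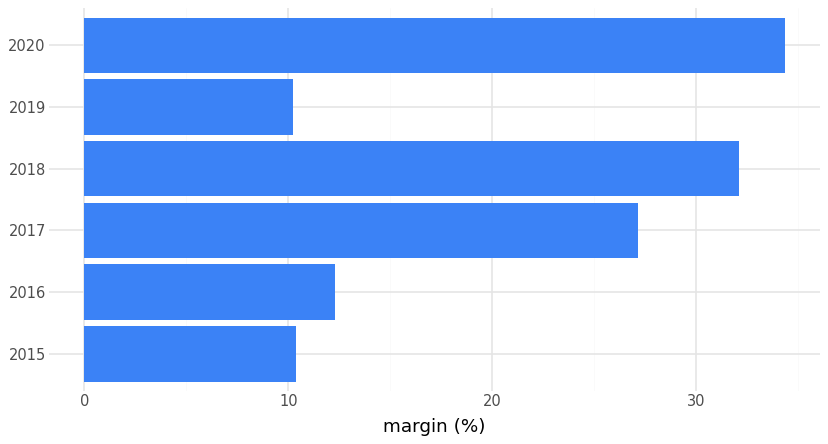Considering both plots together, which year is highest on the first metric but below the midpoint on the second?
2019

Chart 2 median margin (%) ≈ 20; below-median years: 2015, 2016, 2019. Among those, 2019 has the highest amount ($M) (≈ 800).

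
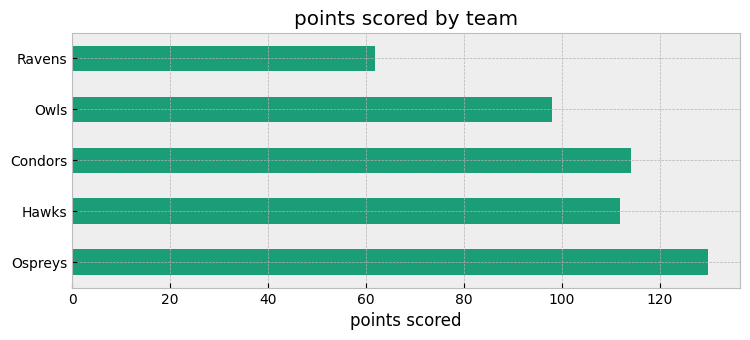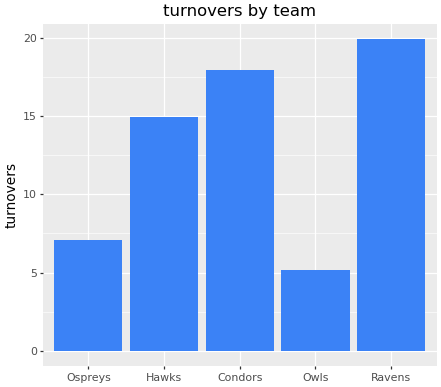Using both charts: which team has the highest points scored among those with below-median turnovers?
Chart 2 median turnovers ≈ 14; below-median teams: Ospreys, Owls. Among those, Ospreys has the highest points scored (≈ 120).

Ospreys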